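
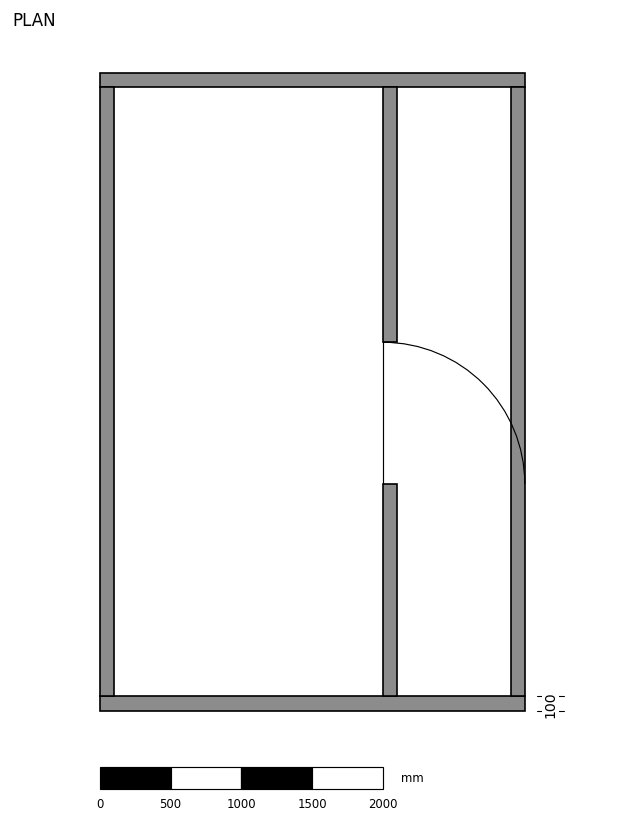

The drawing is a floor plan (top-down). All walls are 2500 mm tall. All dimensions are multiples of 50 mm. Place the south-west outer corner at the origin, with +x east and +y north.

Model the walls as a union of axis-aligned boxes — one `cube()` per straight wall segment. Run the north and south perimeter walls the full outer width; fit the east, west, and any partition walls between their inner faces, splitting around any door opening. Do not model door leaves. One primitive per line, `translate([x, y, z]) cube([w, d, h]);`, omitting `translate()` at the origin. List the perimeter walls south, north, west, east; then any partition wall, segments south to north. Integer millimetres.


cube([3000, 100, 2500]);
translate([0, 4400, 0]) cube([3000, 100, 2500]);
translate([0, 100, 0]) cube([100, 4300, 2500]);
translate([2900, 100, 0]) cube([100, 4300, 2500]);
translate([2000, 100, 0]) cube([100, 1500, 2500]);
translate([2000, 2600, 0]) cube([100, 1800, 2500]);


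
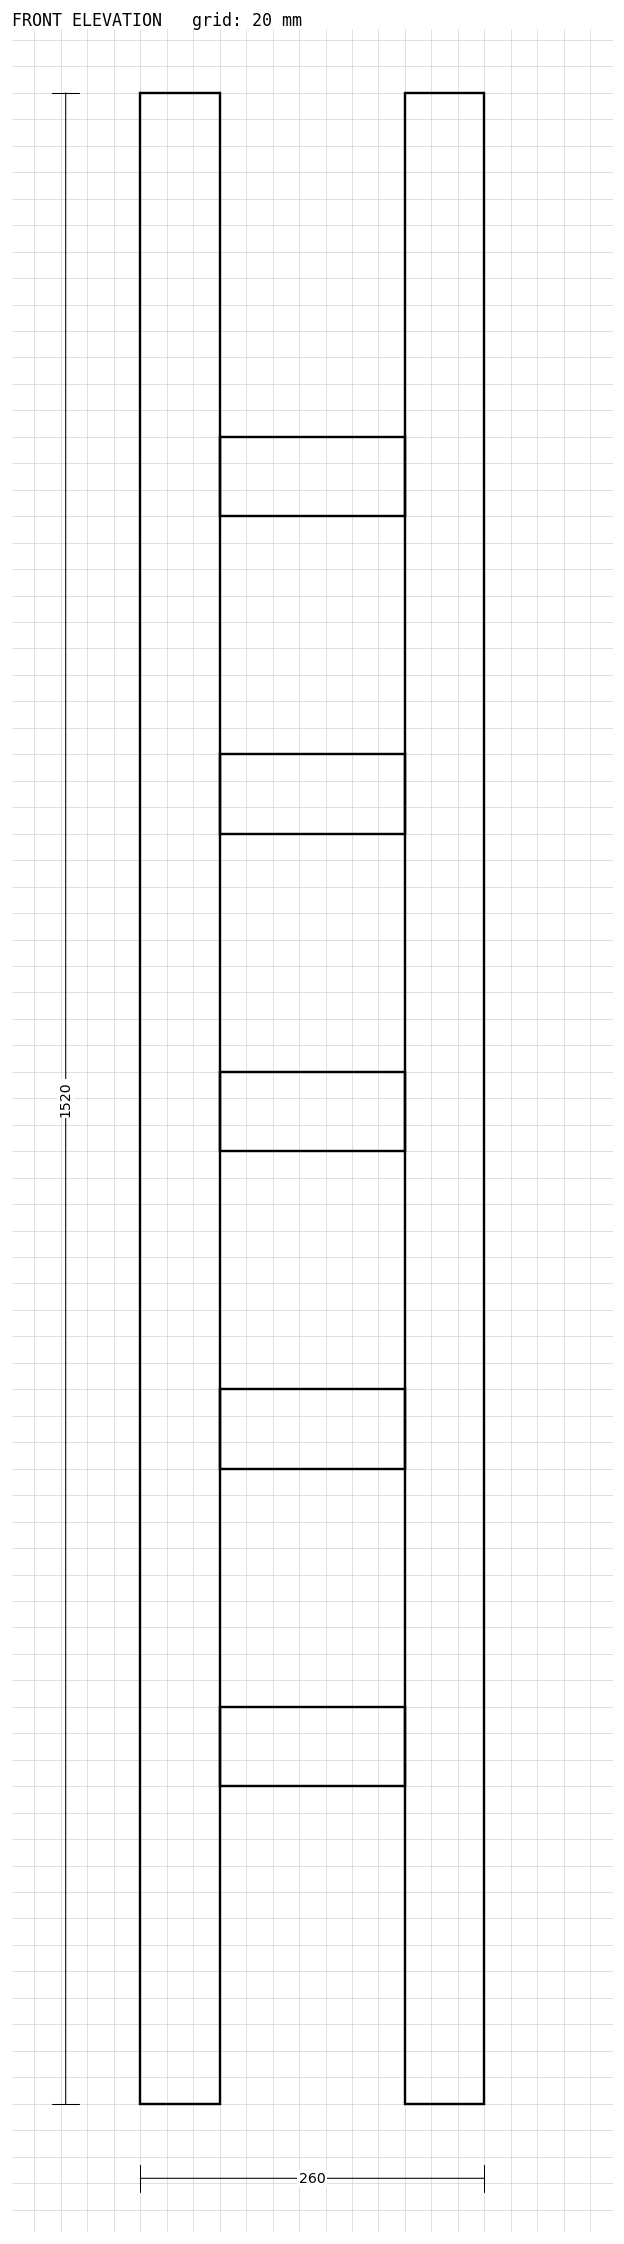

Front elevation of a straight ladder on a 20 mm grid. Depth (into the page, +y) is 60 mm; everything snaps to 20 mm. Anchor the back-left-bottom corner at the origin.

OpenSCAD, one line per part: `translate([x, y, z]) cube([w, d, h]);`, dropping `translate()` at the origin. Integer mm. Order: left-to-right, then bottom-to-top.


cube([60, 60, 1520]);
translate([60, 0, 240]) cube([140, 60, 60]);
translate([60, 0, 480]) cube([140, 60, 60]);
translate([60, 0, 720]) cube([140, 60, 60]);
translate([60, 0, 960]) cube([140, 60, 60]);
translate([60, 0, 1200]) cube([140, 60, 60]);
translate([200, 0, 0]) cube([60, 60, 1520]);


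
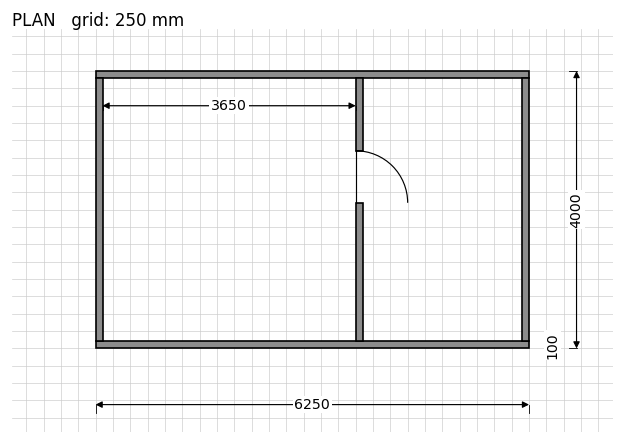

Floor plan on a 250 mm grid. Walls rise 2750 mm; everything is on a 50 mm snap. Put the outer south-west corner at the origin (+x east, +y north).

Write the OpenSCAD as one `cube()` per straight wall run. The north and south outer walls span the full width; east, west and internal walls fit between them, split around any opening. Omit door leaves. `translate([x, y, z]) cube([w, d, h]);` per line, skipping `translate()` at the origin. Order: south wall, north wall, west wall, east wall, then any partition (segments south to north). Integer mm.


cube([6250, 100, 2750]);
translate([0, 3900, 0]) cube([6250, 100, 2750]);
translate([0, 100, 0]) cube([100, 3800, 2750]);
translate([6150, 100, 0]) cube([100, 3800, 2750]);
translate([3750, 100, 0]) cube([100, 2000, 2750]);
translate([3750, 2850, 0]) cube([100, 1050, 2750]);


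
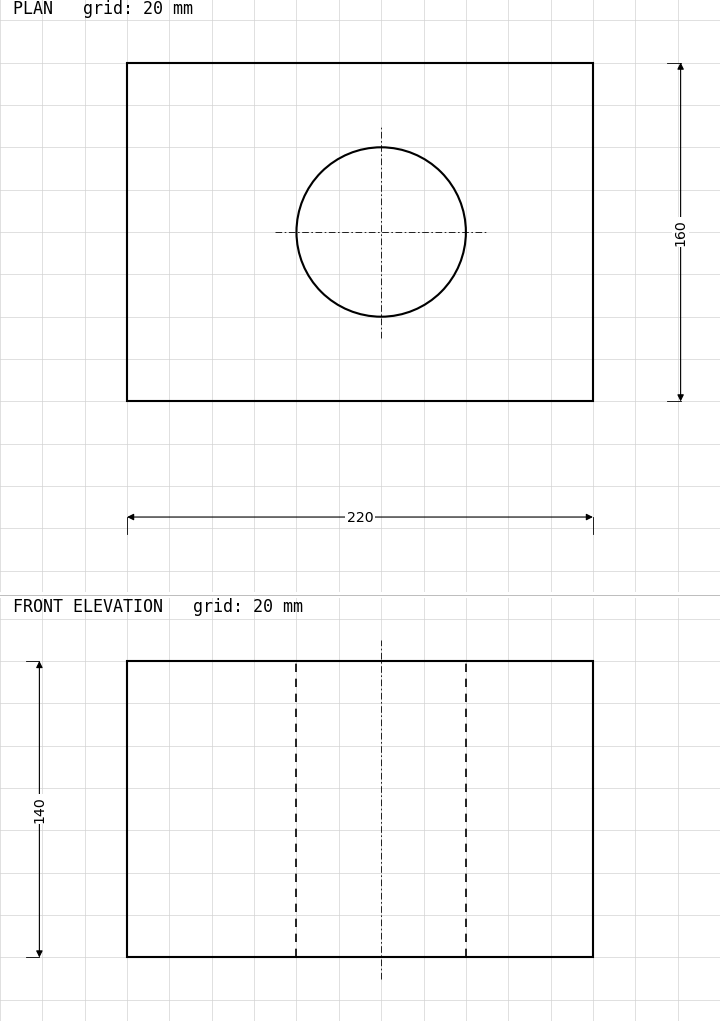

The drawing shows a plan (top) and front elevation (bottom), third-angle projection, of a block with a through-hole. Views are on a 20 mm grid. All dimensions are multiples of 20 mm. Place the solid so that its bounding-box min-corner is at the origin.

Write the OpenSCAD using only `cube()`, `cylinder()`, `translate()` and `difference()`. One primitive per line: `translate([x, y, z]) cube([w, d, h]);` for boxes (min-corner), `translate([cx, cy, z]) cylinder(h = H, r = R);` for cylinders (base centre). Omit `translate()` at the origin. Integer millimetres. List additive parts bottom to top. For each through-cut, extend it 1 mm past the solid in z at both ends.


difference() {
  cube([220, 160, 140]);
  translate([120, 80, -1]) cylinder(h = 142, r = 40);
}


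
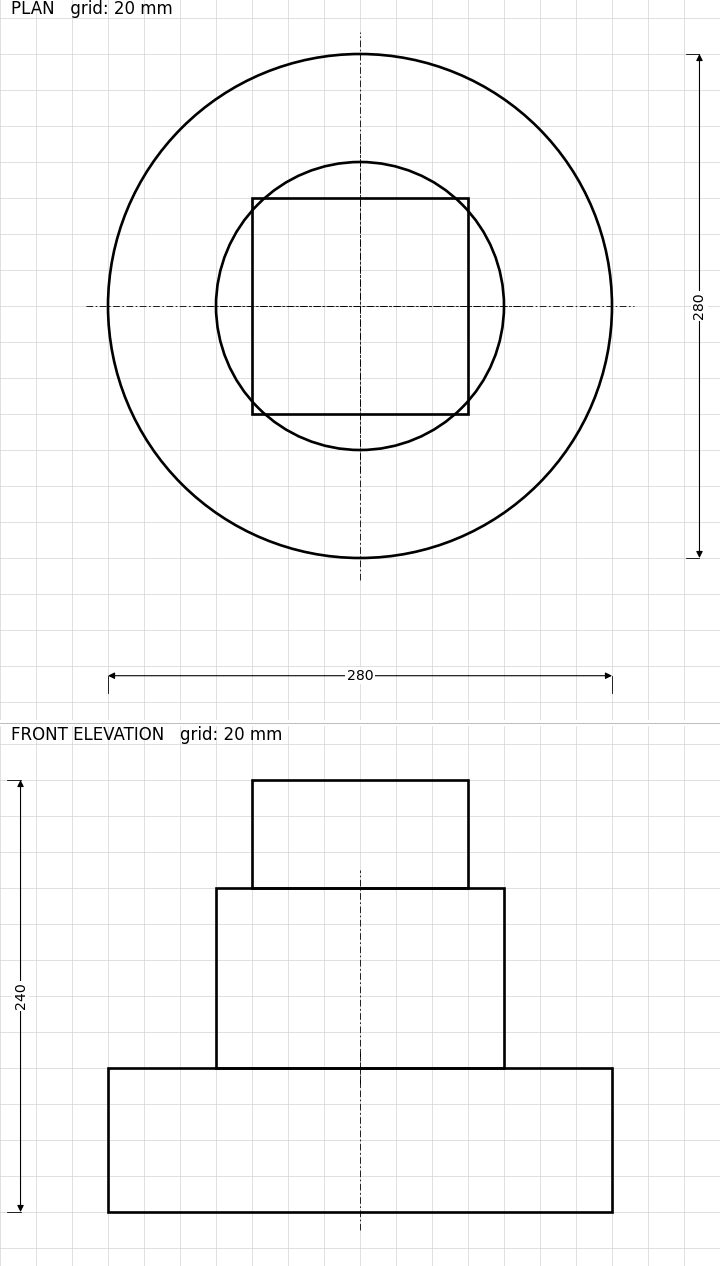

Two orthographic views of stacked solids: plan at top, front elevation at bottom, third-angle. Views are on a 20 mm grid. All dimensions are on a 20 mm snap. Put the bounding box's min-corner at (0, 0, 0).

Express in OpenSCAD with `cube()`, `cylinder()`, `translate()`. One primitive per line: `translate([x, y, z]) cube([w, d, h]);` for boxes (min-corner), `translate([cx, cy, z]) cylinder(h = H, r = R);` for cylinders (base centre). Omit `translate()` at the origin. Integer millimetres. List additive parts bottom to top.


translate([140, 140, 0]) cylinder(h = 80, r = 140);
translate([140, 140, 80]) cylinder(h = 100, r = 80);
translate([80, 80, 180]) cube([120, 120, 60]);


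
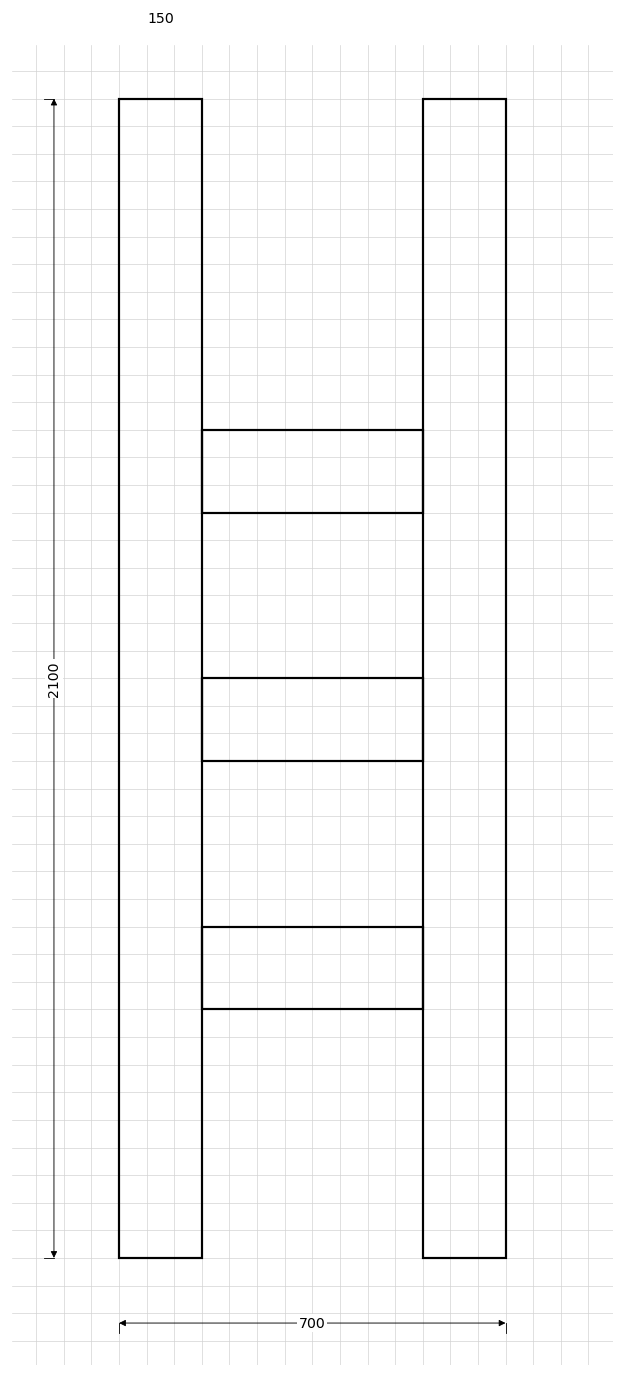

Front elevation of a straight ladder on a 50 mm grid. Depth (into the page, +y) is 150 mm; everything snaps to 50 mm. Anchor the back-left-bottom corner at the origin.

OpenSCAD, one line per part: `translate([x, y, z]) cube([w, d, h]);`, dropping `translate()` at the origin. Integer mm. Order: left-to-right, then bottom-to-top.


cube([150, 150, 2100]);
translate([150, 0, 450]) cube([400, 150, 150]);
translate([150, 0, 900]) cube([400, 150, 150]);
translate([150, 0, 1350]) cube([400, 150, 150]);
translate([550, 0, 0]) cube([150, 150, 2100]);


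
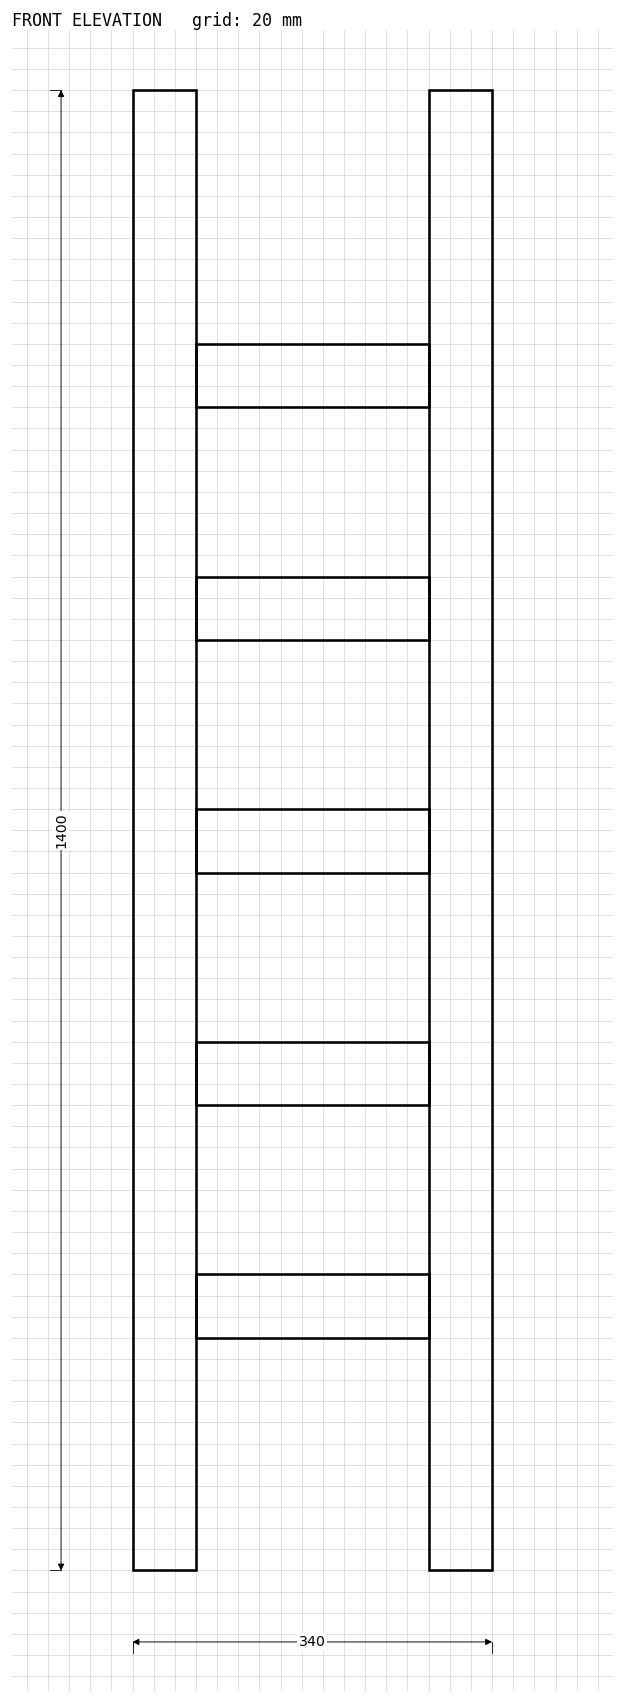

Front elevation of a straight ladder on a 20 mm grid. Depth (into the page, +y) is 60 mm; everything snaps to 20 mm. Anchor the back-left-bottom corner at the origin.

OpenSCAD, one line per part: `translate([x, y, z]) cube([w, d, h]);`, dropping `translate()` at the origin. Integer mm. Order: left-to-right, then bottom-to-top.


cube([60, 60, 1400]);
translate([60, 0, 220]) cube([220, 60, 60]);
translate([60, 0, 440]) cube([220, 60, 60]);
translate([60, 0, 660]) cube([220, 60, 60]);
translate([60, 0, 880]) cube([220, 60, 60]);
translate([60, 0, 1100]) cube([220, 60, 60]);
translate([280, 0, 0]) cube([60, 60, 1400]);


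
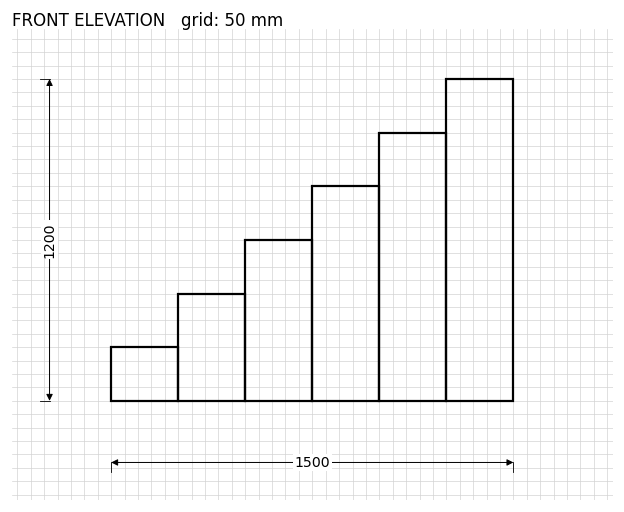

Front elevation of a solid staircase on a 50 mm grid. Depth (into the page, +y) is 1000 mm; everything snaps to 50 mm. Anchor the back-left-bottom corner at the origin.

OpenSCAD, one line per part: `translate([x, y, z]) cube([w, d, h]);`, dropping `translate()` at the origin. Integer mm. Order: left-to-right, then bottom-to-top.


cube([250, 1000, 200]);
translate([250, 0, 0]) cube([250, 1000, 400]);
translate([500, 0, 0]) cube([250, 1000, 600]);
translate([750, 0, 0]) cube([250, 1000, 800]);
translate([1000, 0, 0]) cube([250, 1000, 1000]);
translate([1250, 0, 0]) cube([250, 1000, 1200]);


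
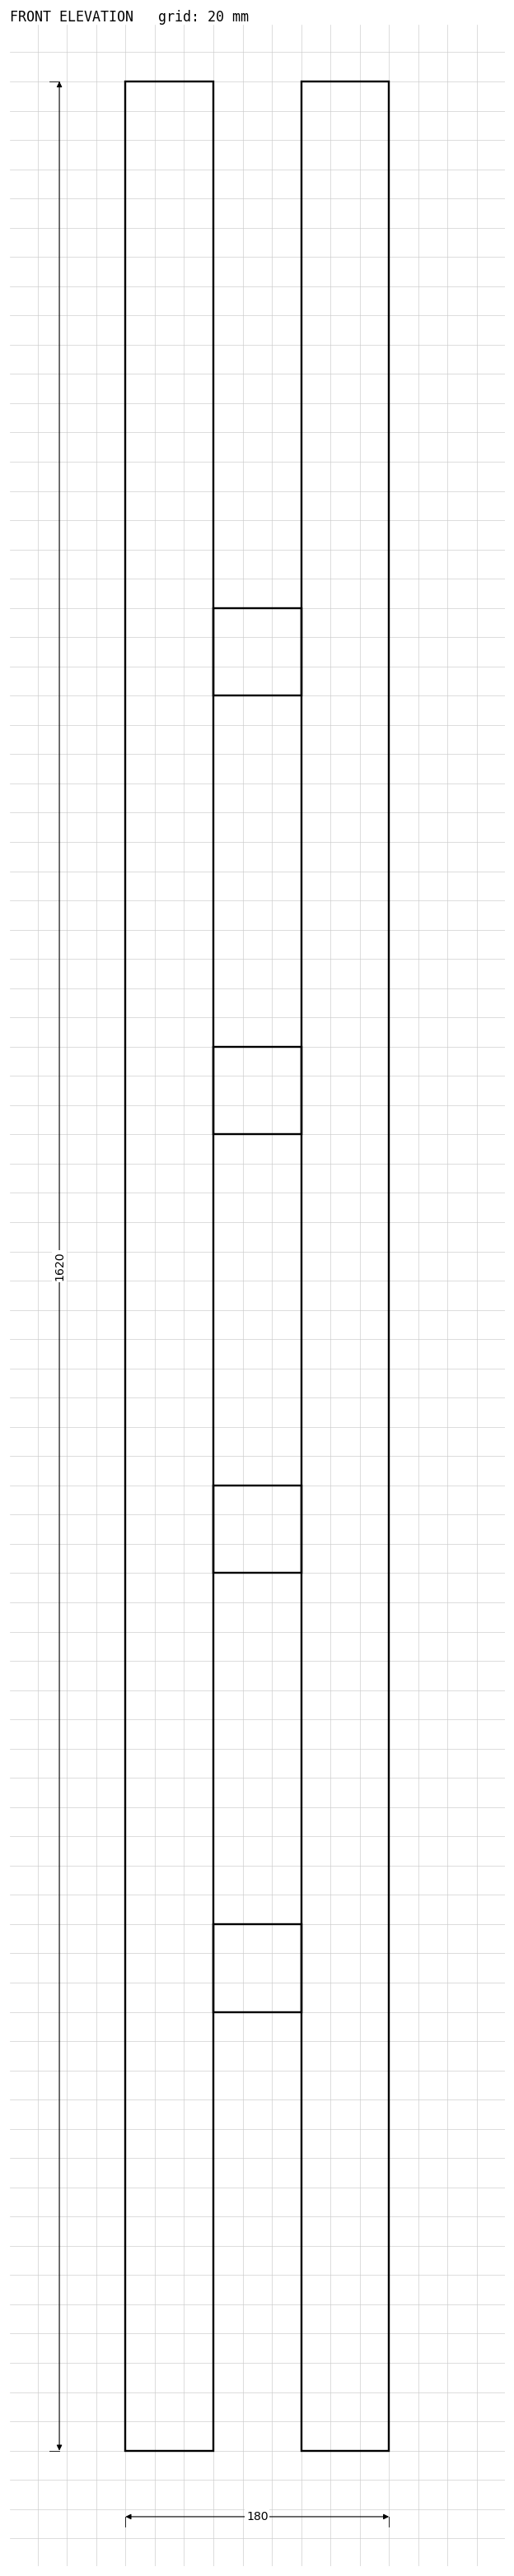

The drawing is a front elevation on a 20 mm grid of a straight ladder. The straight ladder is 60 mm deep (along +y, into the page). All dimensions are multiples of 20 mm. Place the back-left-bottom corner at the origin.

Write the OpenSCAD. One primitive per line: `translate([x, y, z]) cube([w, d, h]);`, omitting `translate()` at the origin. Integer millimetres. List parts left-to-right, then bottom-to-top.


cube([60, 60, 1620]);
translate([60, 0, 300]) cube([60, 60, 60]);
translate([60, 0, 600]) cube([60, 60, 60]);
translate([60, 0, 900]) cube([60, 60, 60]);
translate([60, 0, 1200]) cube([60, 60, 60]);
translate([120, 0, 0]) cube([60, 60, 1620]);


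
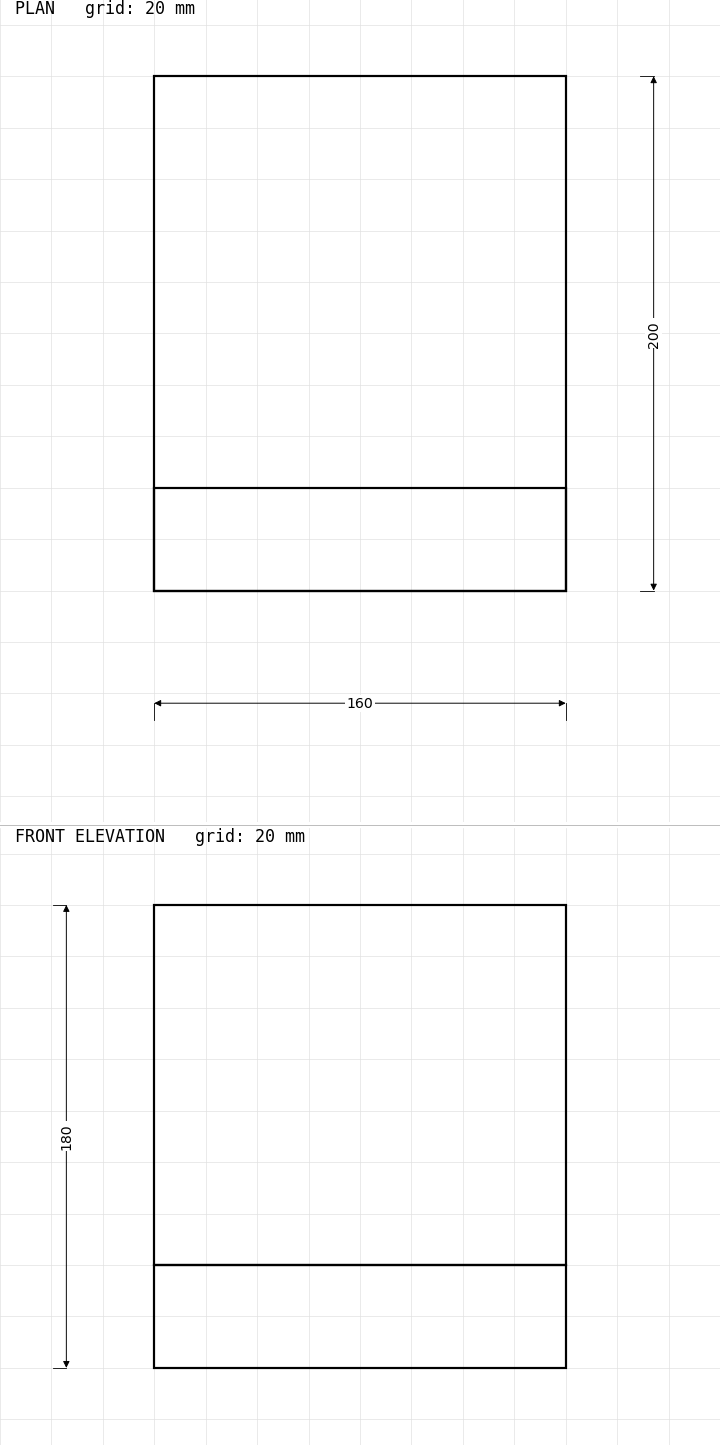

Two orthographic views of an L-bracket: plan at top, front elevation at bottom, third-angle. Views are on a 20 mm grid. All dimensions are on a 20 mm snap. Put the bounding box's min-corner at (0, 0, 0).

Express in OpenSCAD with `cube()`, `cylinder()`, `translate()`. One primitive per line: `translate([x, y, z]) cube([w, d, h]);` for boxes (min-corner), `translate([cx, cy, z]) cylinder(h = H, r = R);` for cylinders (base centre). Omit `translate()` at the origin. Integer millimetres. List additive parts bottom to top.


cube([160, 200, 40]);
translate([0, 0, 40]) cube([160, 40, 140]);


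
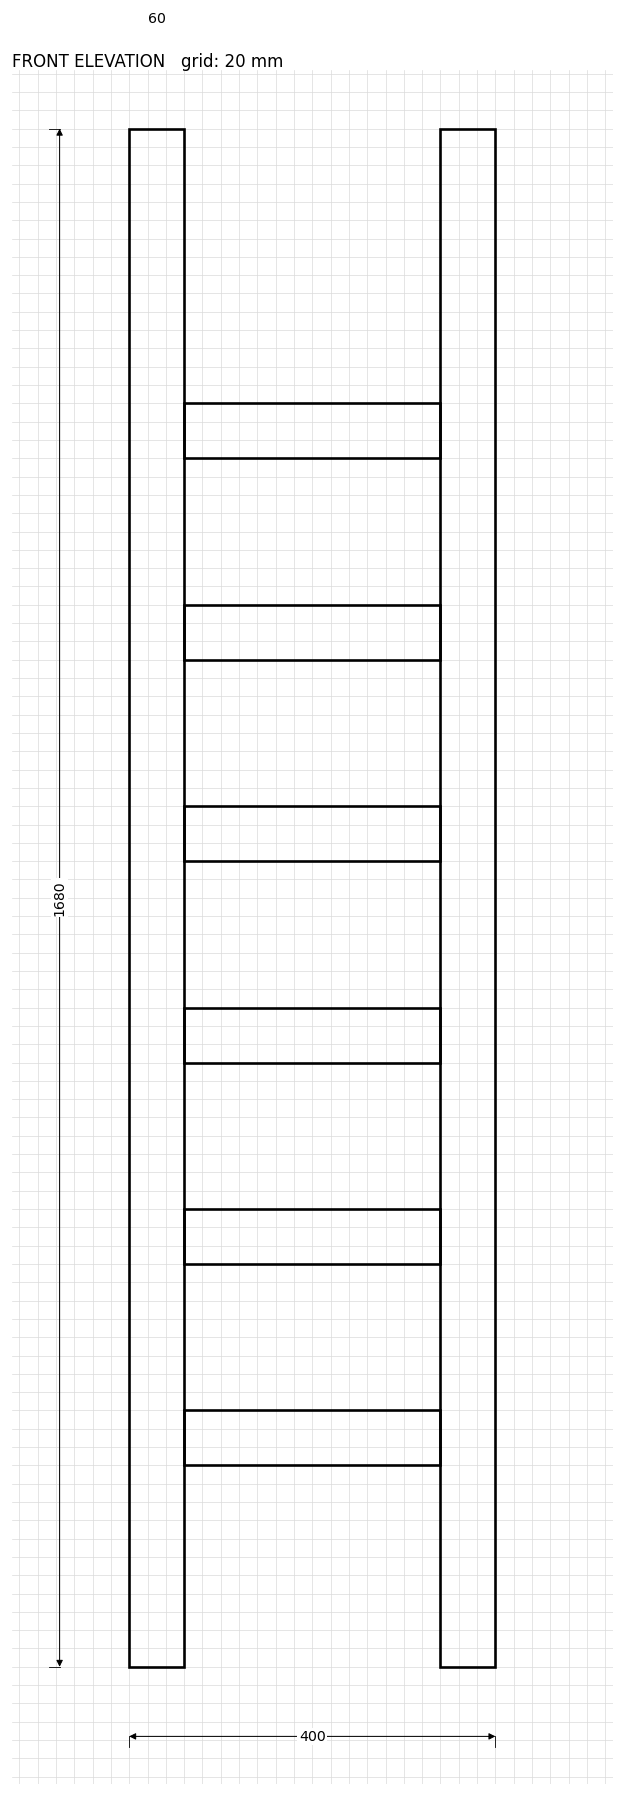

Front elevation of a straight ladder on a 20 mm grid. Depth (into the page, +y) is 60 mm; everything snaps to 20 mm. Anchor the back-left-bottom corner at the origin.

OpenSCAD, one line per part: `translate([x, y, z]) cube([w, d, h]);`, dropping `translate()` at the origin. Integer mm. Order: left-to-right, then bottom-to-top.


cube([60, 60, 1680]);
translate([60, 0, 220]) cube([280, 60, 60]);
translate([60, 0, 440]) cube([280, 60, 60]);
translate([60, 0, 660]) cube([280, 60, 60]);
translate([60, 0, 880]) cube([280, 60, 60]);
translate([60, 0, 1100]) cube([280, 60, 60]);
translate([60, 0, 1320]) cube([280, 60, 60]);
translate([340, 0, 0]) cube([60, 60, 1680]);


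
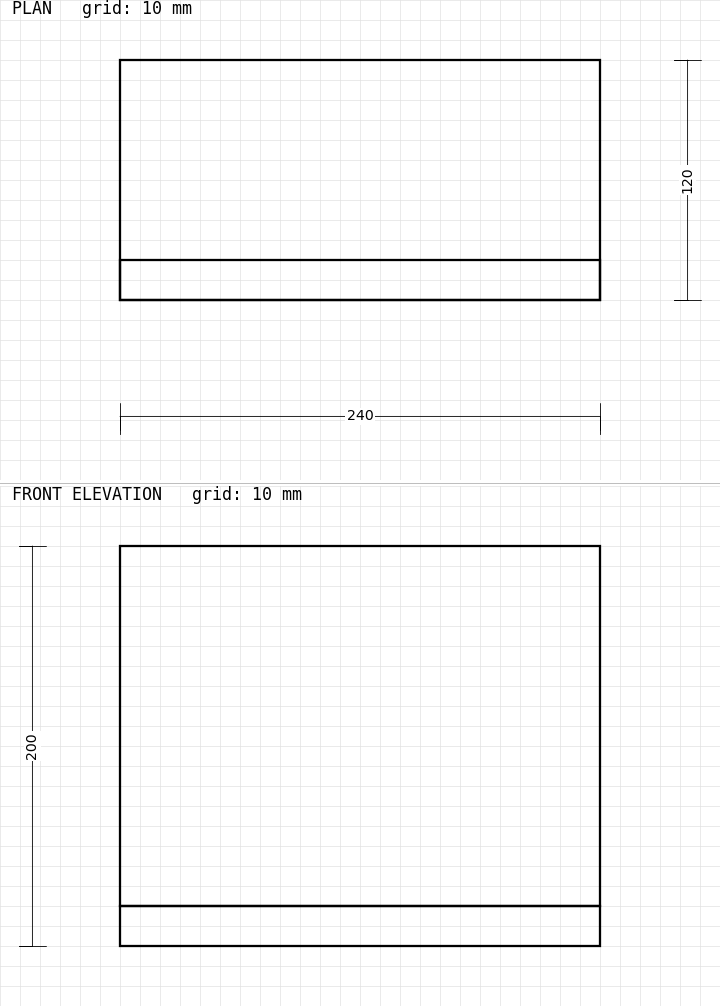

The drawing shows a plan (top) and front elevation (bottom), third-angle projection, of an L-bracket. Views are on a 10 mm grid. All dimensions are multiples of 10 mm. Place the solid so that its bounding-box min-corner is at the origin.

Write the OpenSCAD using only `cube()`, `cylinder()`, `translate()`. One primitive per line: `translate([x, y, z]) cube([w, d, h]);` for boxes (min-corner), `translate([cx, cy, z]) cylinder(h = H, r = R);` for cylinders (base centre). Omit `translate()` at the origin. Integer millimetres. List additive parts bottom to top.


cube([240, 120, 20]);
translate([0, 0, 20]) cube([240, 20, 180]);


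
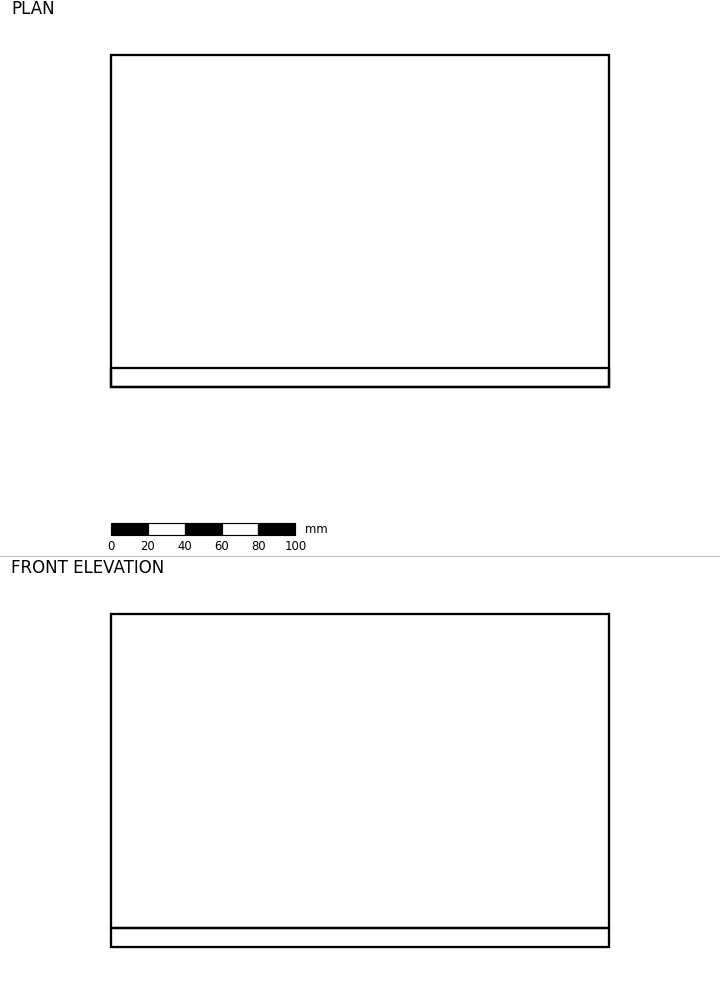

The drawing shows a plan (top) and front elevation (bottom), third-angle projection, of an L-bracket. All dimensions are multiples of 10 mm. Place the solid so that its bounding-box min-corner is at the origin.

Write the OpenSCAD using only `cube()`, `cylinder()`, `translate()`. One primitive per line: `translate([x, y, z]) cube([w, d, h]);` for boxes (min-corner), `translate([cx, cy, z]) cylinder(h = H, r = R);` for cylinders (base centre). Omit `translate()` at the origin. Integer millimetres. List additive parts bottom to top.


cube([270, 180, 10]);
translate([0, 0, 10]) cube([270, 10, 170]);


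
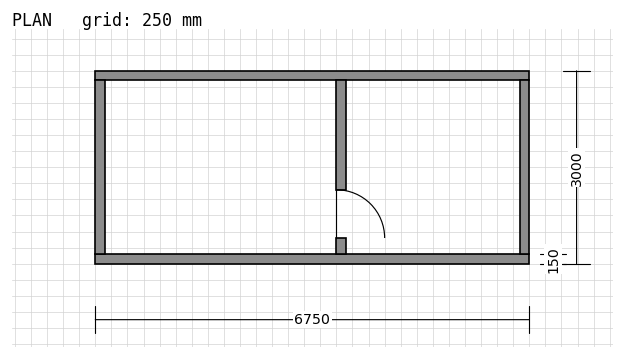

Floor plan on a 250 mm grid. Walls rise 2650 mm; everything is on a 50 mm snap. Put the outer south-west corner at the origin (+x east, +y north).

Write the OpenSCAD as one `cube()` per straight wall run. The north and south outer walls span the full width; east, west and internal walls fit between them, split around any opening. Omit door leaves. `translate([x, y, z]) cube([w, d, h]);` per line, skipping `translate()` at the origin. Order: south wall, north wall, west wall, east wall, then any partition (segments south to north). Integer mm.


cube([6750, 150, 2650]);
translate([0, 2850, 0]) cube([6750, 150, 2650]);
translate([0, 150, 0]) cube([150, 2700, 2650]);
translate([6600, 150, 0]) cube([150, 2700, 2650]);
translate([3750, 150, 0]) cube([150, 250, 2650]);
translate([3750, 1150, 0]) cube([150, 1700, 2650]);


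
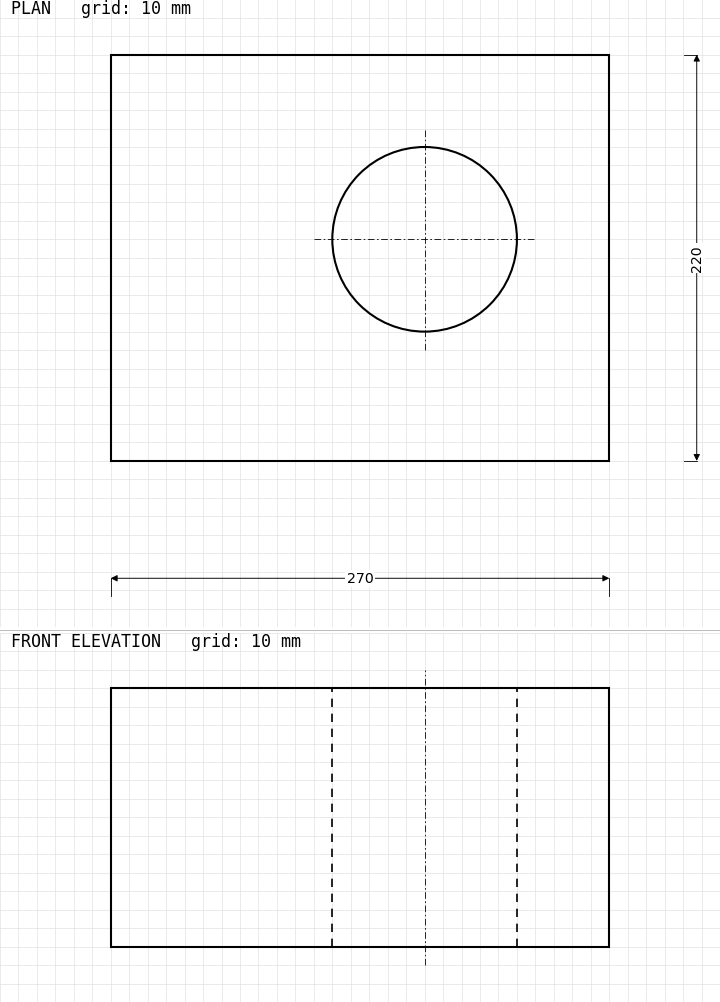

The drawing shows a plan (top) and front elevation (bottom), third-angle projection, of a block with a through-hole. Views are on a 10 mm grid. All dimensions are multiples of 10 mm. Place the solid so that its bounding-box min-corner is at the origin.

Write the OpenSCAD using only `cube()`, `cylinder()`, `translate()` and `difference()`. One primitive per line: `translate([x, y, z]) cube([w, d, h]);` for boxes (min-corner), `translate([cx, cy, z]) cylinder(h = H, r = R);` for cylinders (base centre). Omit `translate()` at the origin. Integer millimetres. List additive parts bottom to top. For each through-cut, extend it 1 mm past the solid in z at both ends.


difference() {
  cube([270, 220, 140]);
  translate([170, 120, -1]) cylinder(h = 142, r = 50);
}


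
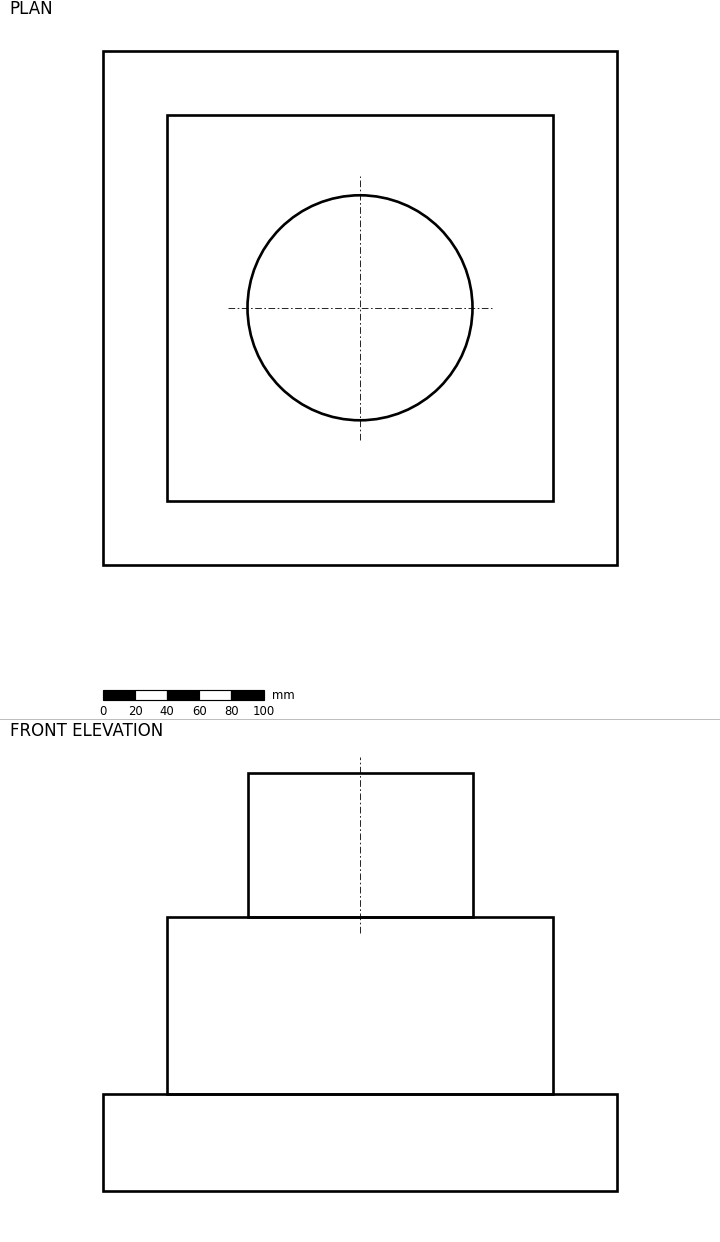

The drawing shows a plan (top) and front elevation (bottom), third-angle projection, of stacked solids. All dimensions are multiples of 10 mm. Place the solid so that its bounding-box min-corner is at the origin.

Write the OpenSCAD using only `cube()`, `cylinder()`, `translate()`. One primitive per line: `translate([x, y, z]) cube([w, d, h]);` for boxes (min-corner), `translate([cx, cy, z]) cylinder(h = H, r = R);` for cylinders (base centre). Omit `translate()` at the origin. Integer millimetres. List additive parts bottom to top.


cube([320, 320, 60]);
translate([40, 40, 60]) cube([240, 240, 110]);
translate([160, 160, 170]) cylinder(h = 90, r = 70);


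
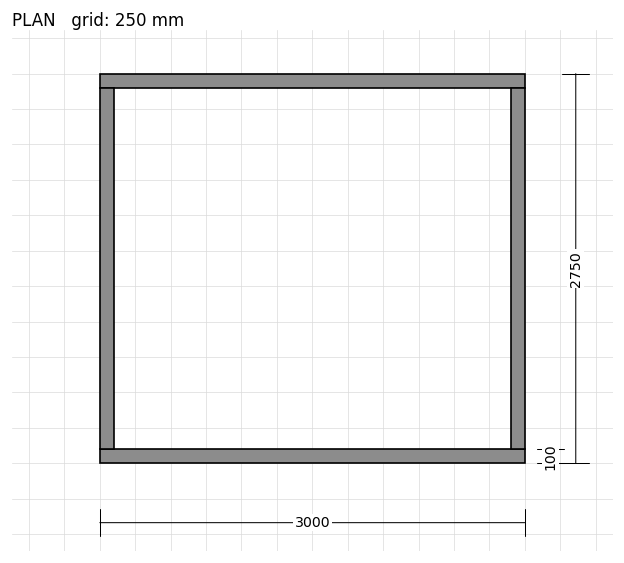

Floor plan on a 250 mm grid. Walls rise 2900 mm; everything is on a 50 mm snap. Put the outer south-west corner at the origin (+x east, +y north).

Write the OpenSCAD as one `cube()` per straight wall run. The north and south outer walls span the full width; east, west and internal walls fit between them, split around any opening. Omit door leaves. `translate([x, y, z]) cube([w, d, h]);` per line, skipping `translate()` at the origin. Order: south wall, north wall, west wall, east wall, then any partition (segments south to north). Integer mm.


cube([3000, 100, 2900]);
translate([0, 2650, 0]) cube([3000, 100, 2900]);
translate([0, 100, 0]) cube([100, 2550, 2900]);
translate([2900, 100, 0]) cube([100, 2550, 2900]);


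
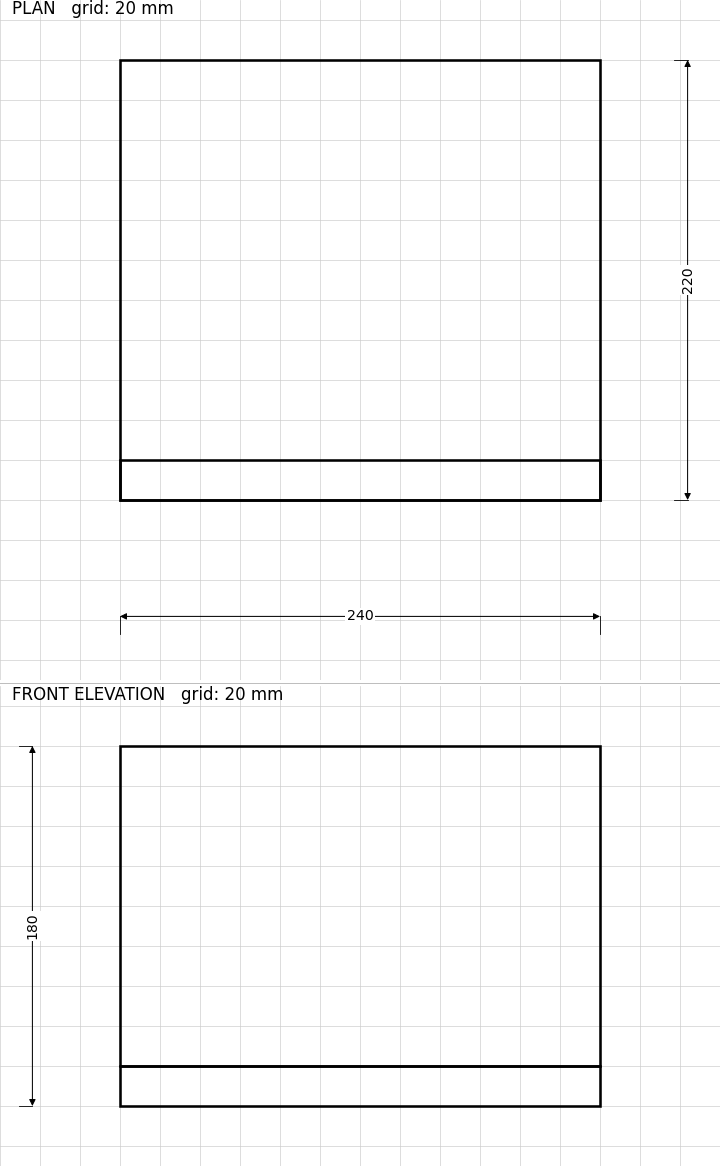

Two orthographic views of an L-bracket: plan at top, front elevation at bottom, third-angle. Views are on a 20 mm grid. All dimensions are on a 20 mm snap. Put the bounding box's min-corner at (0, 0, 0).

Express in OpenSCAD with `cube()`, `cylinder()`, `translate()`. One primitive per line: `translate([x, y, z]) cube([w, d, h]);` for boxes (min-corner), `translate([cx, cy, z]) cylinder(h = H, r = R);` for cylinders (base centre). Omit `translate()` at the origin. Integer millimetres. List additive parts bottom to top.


cube([240, 220, 20]);
translate([0, 0, 20]) cube([240, 20, 160]);


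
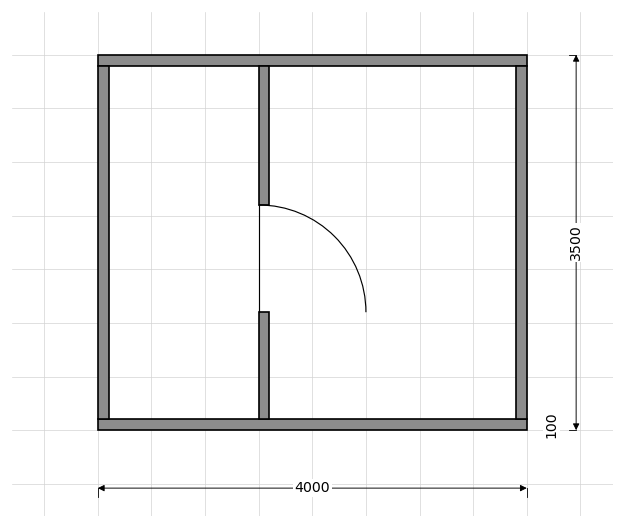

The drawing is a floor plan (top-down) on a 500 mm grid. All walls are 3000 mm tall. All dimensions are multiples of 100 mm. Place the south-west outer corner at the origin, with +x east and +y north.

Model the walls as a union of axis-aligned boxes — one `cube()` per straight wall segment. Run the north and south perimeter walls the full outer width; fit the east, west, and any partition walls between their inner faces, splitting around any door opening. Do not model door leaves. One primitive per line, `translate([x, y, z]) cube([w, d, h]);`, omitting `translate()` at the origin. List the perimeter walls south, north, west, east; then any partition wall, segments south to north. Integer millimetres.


cube([4000, 100, 3000]);
translate([0, 3400, 0]) cube([4000, 100, 3000]);
translate([0, 100, 0]) cube([100, 3300, 3000]);
translate([3900, 100, 0]) cube([100, 3300, 3000]);
translate([1500, 100, 0]) cube([100, 1000, 3000]);
translate([1500, 2100, 0]) cube([100, 1300, 3000]);


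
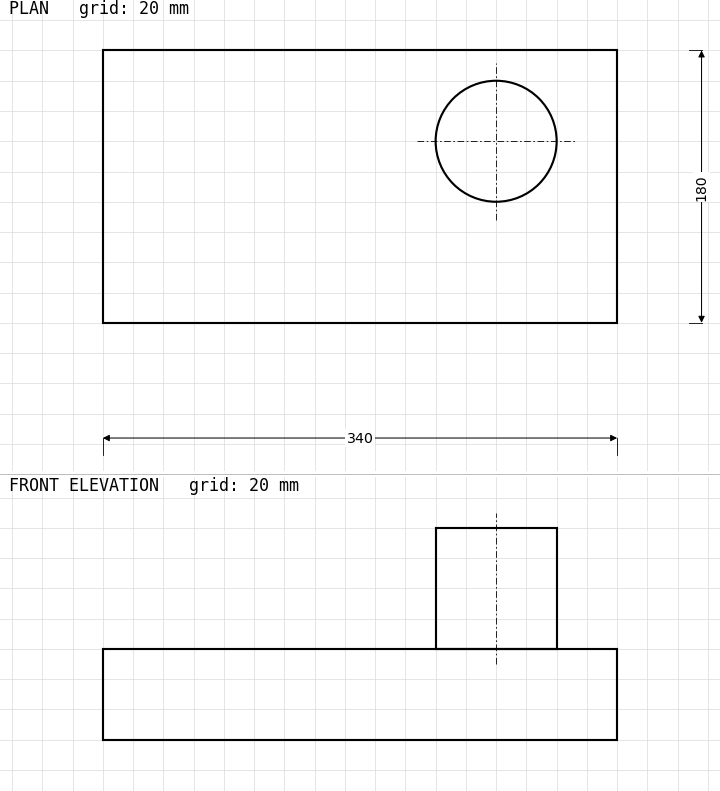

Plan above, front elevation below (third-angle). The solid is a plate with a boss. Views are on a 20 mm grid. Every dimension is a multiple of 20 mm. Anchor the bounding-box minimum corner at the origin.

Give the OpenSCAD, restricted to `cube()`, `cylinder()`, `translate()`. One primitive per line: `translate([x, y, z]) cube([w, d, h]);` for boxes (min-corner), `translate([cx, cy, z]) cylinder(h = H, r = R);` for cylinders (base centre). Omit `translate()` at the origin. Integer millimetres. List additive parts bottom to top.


cube([340, 180, 60]);
translate([260, 120, 60]) cylinder(h = 80, r = 40);


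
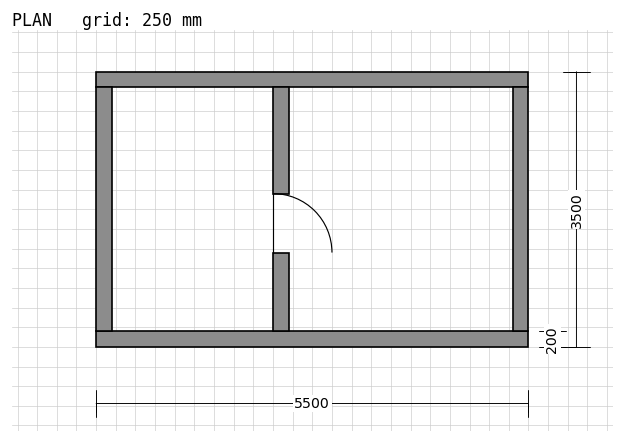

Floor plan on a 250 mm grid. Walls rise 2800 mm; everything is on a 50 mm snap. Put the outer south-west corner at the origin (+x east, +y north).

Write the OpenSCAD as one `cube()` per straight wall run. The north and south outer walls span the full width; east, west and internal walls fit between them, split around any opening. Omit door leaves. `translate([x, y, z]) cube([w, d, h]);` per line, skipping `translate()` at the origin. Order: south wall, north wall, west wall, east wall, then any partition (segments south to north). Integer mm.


cube([5500, 200, 2800]);
translate([0, 3300, 0]) cube([5500, 200, 2800]);
translate([0, 200, 0]) cube([200, 3100, 2800]);
translate([5300, 200, 0]) cube([200, 3100, 2800]);
translate([2250, 200, 0]) cube([200, 1000, 2800]);
translate([2250, 1950, 0]) cube([200, 1350, 2800]);


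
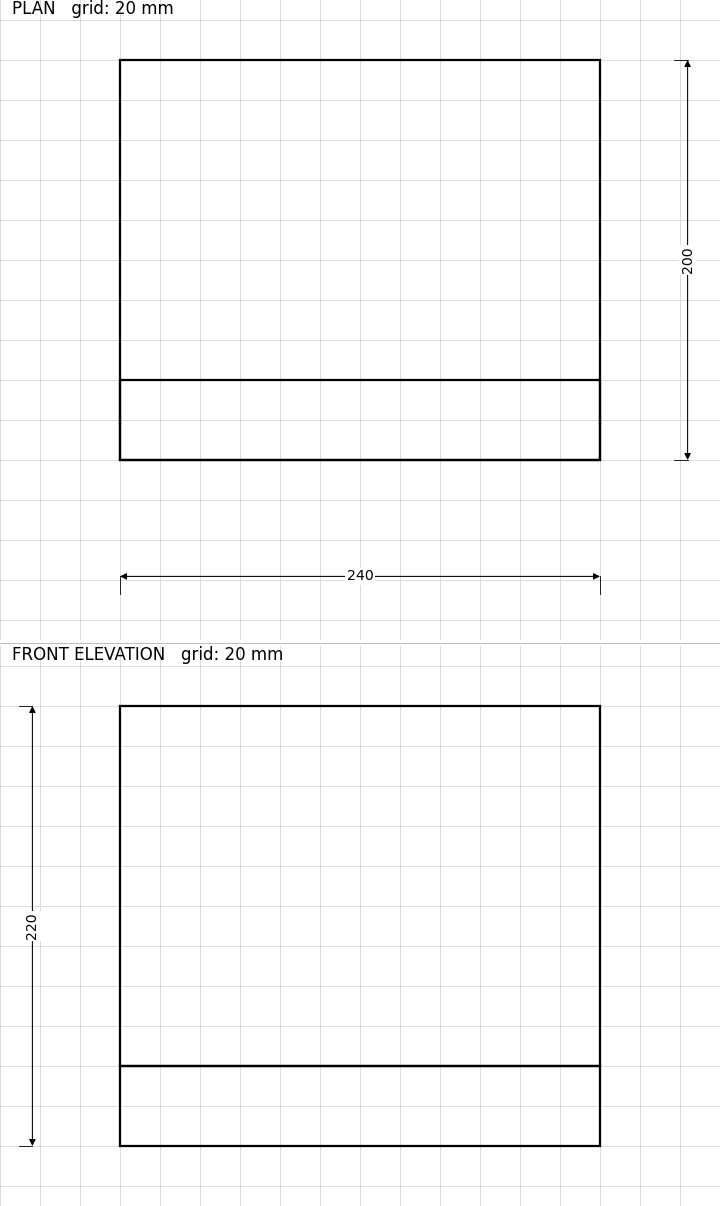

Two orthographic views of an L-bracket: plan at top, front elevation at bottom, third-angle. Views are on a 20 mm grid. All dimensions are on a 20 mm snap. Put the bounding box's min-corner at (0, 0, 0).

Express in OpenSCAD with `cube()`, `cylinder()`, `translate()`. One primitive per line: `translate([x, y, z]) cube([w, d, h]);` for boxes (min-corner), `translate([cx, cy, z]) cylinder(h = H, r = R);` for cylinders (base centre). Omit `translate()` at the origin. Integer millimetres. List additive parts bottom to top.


cube([240, 200, 40]);
translate([0, 0, 40]) cube([240, 40, 180]);


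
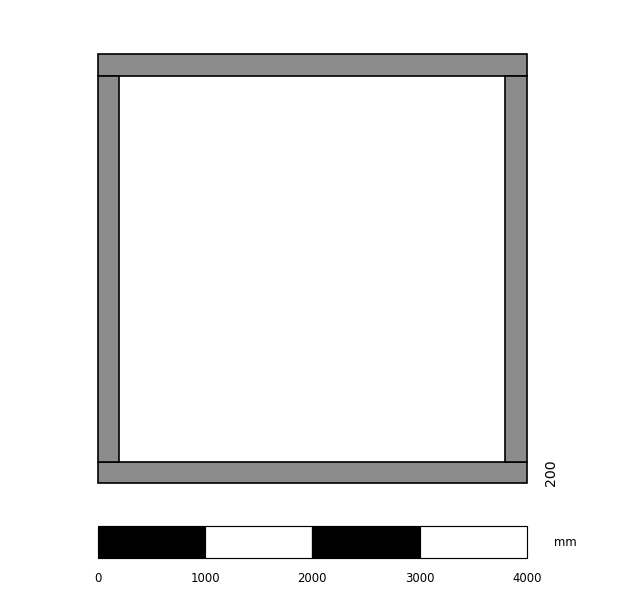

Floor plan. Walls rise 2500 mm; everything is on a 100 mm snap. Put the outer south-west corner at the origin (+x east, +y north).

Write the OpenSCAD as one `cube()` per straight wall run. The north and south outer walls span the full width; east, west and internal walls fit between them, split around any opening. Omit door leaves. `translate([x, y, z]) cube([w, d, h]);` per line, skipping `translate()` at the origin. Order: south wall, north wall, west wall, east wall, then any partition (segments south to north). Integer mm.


cube([4000, 200, 2500]);
translate([0, 3800, 0]) cube([4000, 200, 2500]);
translate([0, 200, 0]) cube([200, 3600, 2500]);
translate([3800, 200, 0]) cube([200, 3600, 2500]);


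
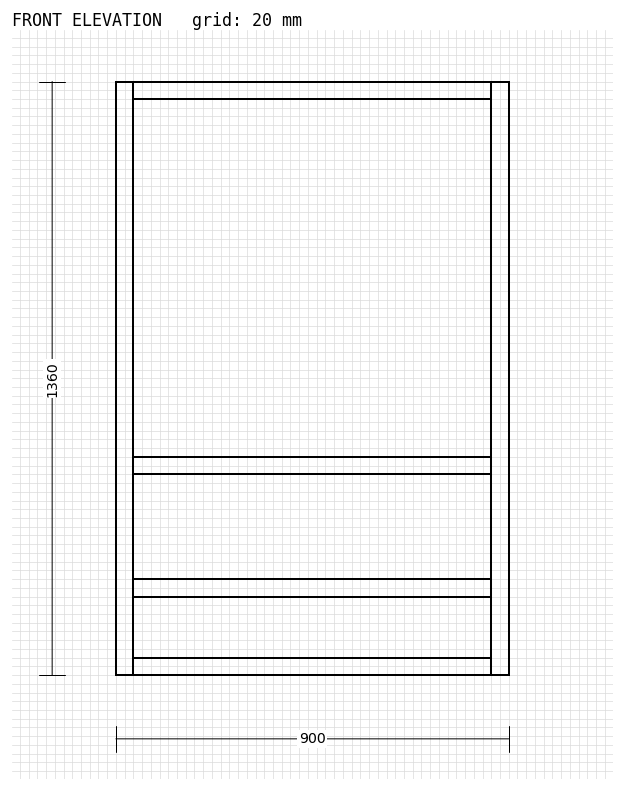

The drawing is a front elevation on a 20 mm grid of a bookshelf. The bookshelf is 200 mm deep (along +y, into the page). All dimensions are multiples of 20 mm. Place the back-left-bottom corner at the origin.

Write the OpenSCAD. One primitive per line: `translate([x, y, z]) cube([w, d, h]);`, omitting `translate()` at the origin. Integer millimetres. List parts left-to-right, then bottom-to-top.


cube([40, 200, 1360]);
translate([40, 0, 0]) cube([820, 200, 40]);
translate([40, 0, 180]) cube([820, 200, 40]);
translate([40, 0, 460]) cube([820, 200, 40]);
translate([40, 0, 1320]) cube([820, 200, 40]);
translate([860, 0, 0]) cube([40, 200, 1360]);


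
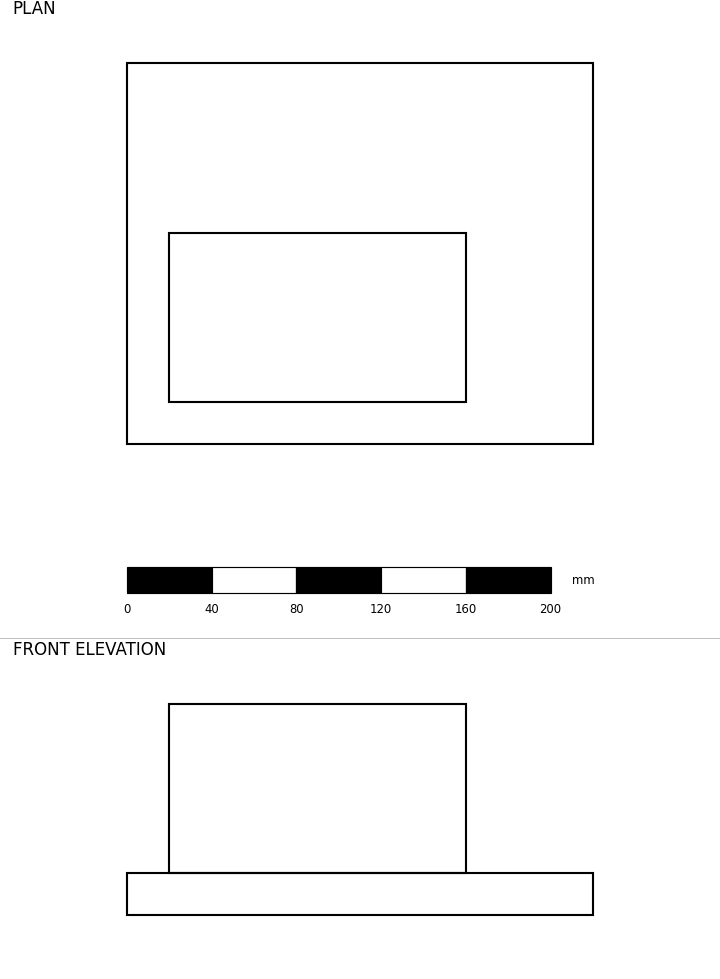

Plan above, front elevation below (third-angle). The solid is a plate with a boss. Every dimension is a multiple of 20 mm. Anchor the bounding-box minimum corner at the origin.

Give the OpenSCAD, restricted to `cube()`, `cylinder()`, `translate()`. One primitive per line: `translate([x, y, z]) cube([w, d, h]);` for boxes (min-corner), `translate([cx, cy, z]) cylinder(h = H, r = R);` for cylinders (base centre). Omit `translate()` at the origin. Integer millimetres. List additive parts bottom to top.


cube([220, 180, 20]);
translate([20, 20, 20]) cube([140, 80, 80]);


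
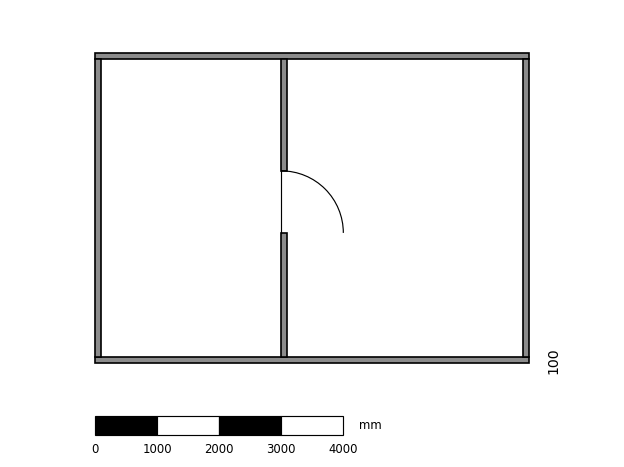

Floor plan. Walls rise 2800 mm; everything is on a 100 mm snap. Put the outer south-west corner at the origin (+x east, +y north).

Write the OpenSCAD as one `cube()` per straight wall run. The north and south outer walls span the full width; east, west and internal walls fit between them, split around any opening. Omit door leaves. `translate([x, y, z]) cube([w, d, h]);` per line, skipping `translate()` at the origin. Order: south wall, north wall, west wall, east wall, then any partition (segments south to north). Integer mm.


cube([7000, 100, 2800]);
translate([0, 4900, 0]) cube([7000, 100, 2800]);
translate([0, 100, 0]) cube([100, 4800, 2800]);
translate([6900, 100, 0]) cube([100, 4800, 2800]);
translate([3000, 100, 0]) cube([100, 2000, 2800]);
translate([3000, 3100, 0]) cube([100, 1800, 2800]);


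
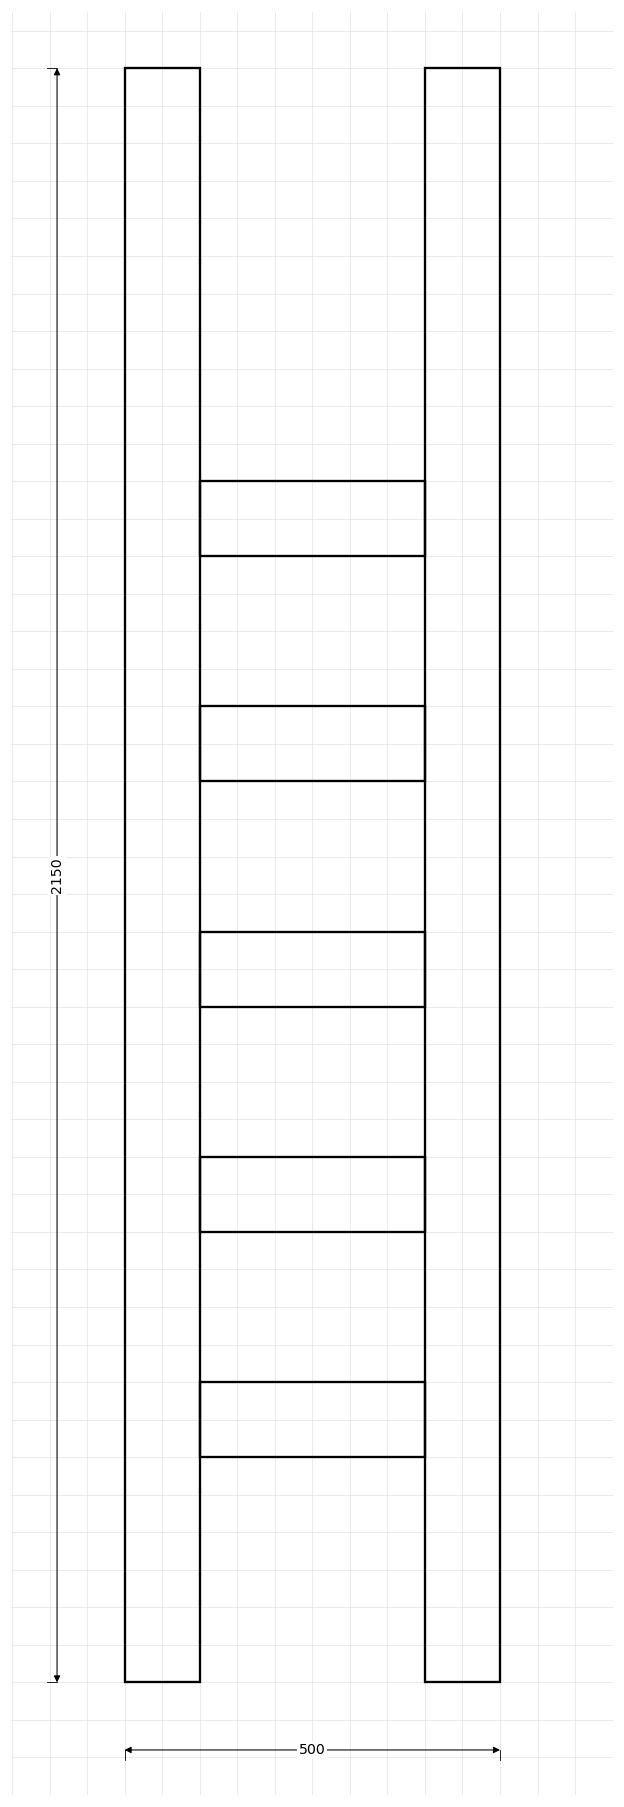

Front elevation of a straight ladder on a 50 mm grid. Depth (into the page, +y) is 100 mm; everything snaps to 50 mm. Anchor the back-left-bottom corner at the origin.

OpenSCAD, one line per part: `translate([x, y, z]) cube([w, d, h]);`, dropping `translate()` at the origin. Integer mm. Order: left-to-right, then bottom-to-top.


cube([100, 100, 2150]);
translate([100, 0, 300]) cube([300, 100, 100]);
translate([100, 0, 600]) cube([300, 100, 100]);
translate([100, 0, 900]) cube([300, 100, 100]);
translate([100, 0, 1200]) cube([300, 100, 100]);
translate([100, 0, 1500]) cube([300, 100, 100]);
translate([400, 0, 0]) cube([100, 100, 2150]);


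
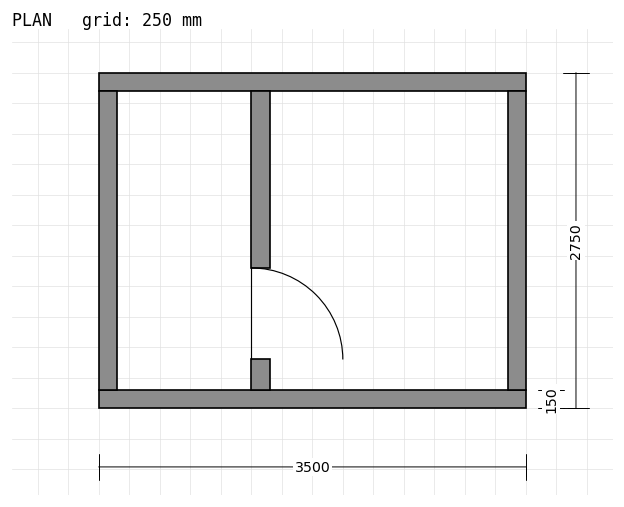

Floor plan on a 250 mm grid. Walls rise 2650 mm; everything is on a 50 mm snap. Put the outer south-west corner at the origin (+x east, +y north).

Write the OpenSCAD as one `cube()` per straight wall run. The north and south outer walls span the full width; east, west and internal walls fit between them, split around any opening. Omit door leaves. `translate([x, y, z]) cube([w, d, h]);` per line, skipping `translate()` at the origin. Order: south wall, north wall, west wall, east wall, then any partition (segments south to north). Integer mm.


cube([3500, 150, 2650]);
translate([0, 2600, 0]) cube([3500, 150, 2650]);
translate([0, 150, 0]) cube([150, 2450, 2650]);
translate([3350, 150, 0]) cube([150, 2450, 2650]);
translate([1250, 150, 0]) cube([150, 250, 2650]);
translate([1250, 1150, 0]) cube([150, 1450, 2650]);


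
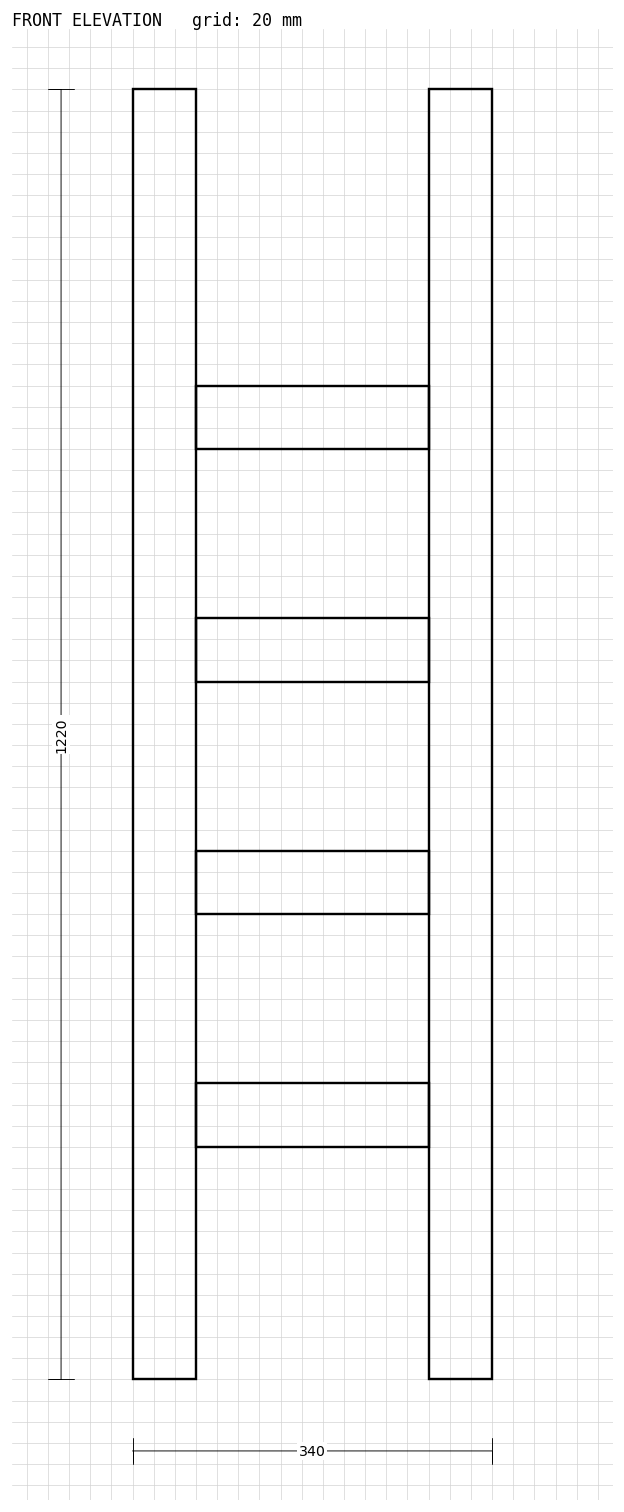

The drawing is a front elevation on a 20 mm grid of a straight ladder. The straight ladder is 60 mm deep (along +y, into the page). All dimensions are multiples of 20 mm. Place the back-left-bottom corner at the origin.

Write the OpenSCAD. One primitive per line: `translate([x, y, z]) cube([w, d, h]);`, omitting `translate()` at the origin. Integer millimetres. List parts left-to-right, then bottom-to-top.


cube([60, 60, 1220]);
translate([60, 0, 220]) cube([220, 60, 60]);
translate([60, 0, 440]) cube([220, 60, 60]);
translate([60, 0, 660]) cube([220, 60, 60]);
translate([60, 0, 880]) cube([220, 60, 60]);
translate([280, 0, 0]) cube([60, 60, 1220]);


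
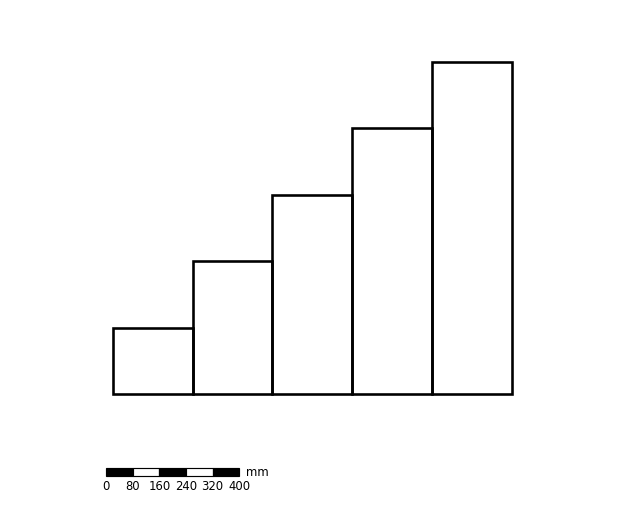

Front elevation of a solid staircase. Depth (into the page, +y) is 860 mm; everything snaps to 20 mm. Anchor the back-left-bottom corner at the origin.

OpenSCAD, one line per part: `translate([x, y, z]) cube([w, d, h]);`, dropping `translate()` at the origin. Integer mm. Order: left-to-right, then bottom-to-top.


cube([240, 860, 200]);
translate([240, 0, 0]) cube([240, 860, 400]);
translate([480, 0, 0]) cube([240, 860, 600]);
translate([720, 0, 0]) cube([240, 860, 800]);
translate([960, 0, 0]) cube([240, 860, 1000]);


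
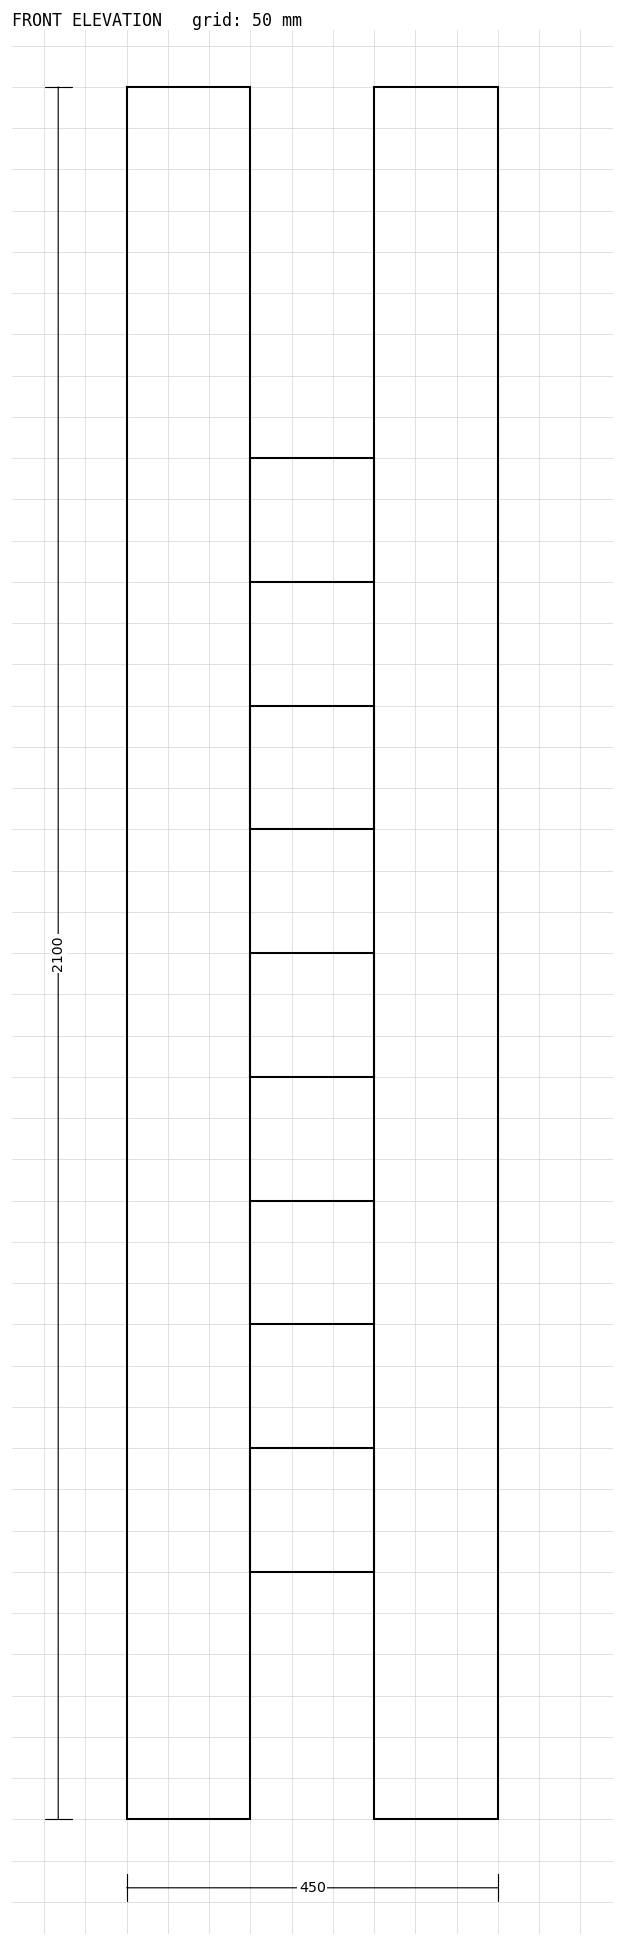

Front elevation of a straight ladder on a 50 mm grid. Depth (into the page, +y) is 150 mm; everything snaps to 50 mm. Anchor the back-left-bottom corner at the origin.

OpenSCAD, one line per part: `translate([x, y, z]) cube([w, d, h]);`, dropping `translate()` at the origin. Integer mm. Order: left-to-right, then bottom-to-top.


cube([150, 150, 2100]);
translate([150, 0, 300]) cube([150, 150, 150]);
translate([150, 0, 600]) cube([150, 150, 150]);
translate([150, 0, 900]) cube([150, 150, 150]);
translate([150, 0, 1200]) cube([150, 150, 150]);
translate([150, 0, 1500]) cube([150, 150, 150]);
translate([300, 0, 0]) cube([150, 150, 2100]);


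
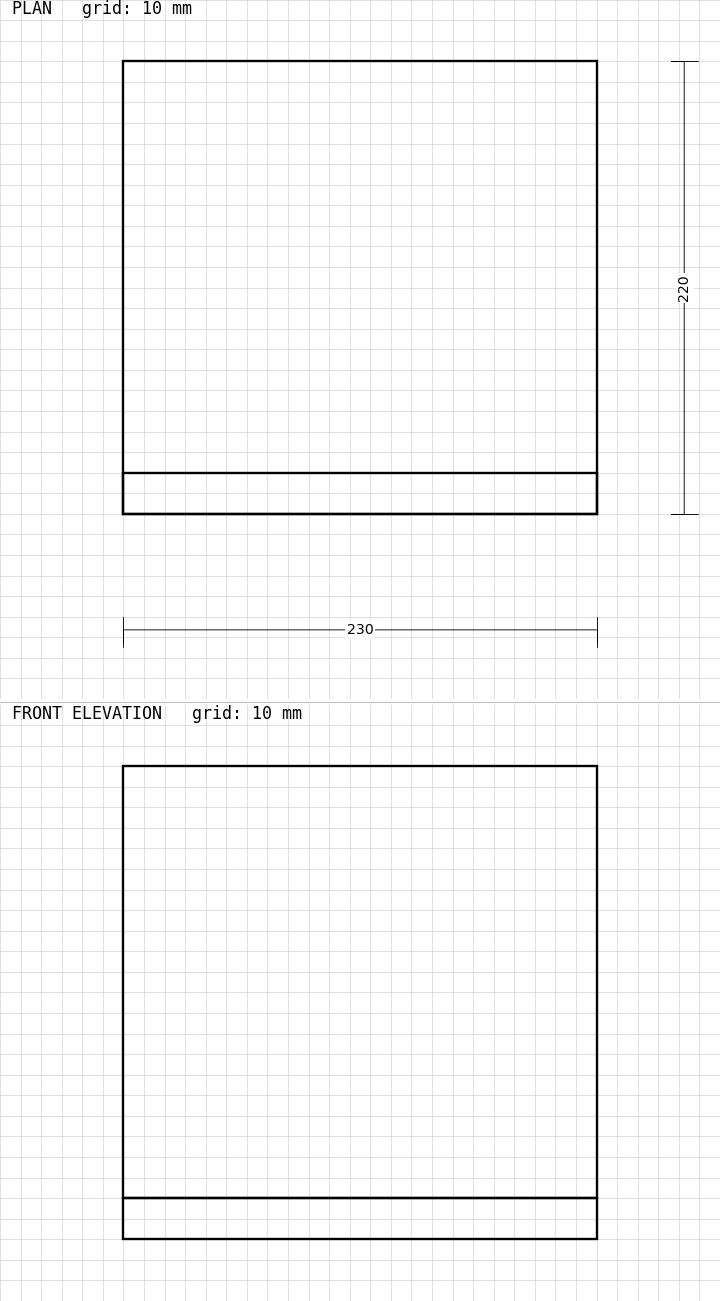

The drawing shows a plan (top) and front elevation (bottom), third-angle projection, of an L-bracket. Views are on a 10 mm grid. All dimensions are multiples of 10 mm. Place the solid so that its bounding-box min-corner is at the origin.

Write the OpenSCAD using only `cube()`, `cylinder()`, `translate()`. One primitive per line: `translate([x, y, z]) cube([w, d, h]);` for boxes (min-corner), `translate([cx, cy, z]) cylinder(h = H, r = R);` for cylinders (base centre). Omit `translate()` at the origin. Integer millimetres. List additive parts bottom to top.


cube([230, 220, 20]);
translate([0, 0, 20]) cube([230, 20, 210]);
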